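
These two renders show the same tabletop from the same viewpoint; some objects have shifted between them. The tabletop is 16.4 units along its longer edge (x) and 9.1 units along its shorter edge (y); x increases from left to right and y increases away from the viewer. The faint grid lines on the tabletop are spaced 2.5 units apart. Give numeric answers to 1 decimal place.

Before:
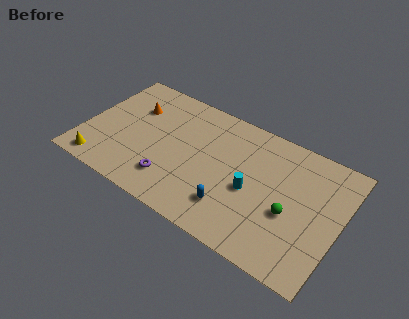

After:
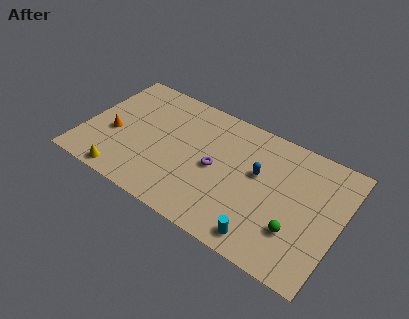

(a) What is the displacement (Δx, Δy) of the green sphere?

(0.5, -1.0)

The green sphere started near (13.4, 3.7) and ended near (13.9, 2.7).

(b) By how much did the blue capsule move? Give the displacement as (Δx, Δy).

(1.2, 3.2)

The blue capsule started near (9.9, 2.2) and ended near (11.1, 5.4).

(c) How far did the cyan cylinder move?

3.0

The cyan cylinder moved from about (10.9, 4.0) to (12.1, 1.2), a distance of √(1.2² + 2.8²) ≈ 3.0.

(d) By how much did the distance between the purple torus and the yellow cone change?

+1.8

Before: roughly 4.6 units apart; after: 6.4. That's 1.8 units further apart.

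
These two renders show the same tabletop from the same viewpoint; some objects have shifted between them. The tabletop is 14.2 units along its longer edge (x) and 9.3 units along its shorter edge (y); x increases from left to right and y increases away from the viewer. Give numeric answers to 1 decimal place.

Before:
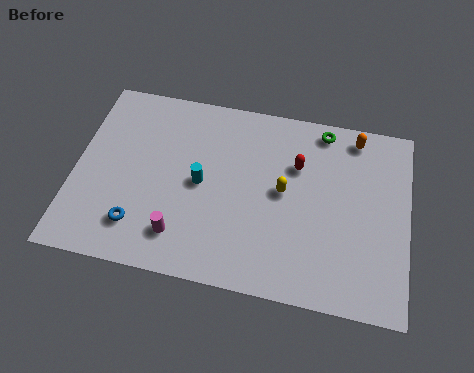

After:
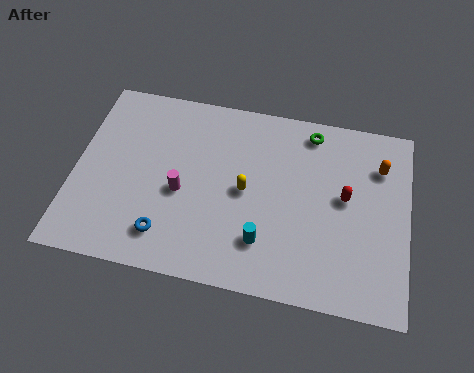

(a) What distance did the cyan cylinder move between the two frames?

3.6

The cyan cylinder was near (5.4, 4.6) before and (8.2, 2.3) after, so it travelled √(2.8² + 2.3²) ≈ 3.6 units.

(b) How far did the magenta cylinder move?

2.1

From (4.7, 1.9) to (4.6, 4.0), the magenta cylinder covered √(0.1² + 2.1²) ≈ 2.1 units.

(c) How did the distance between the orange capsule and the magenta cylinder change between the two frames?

-0.7

They were about 9.5 units apart before and 8.8 after — 0.7 units closer together.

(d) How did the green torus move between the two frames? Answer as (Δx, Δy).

(-0.5, -0.2)

The green torus started near (10.4, 8.3) and ended near (9.9, 8.1).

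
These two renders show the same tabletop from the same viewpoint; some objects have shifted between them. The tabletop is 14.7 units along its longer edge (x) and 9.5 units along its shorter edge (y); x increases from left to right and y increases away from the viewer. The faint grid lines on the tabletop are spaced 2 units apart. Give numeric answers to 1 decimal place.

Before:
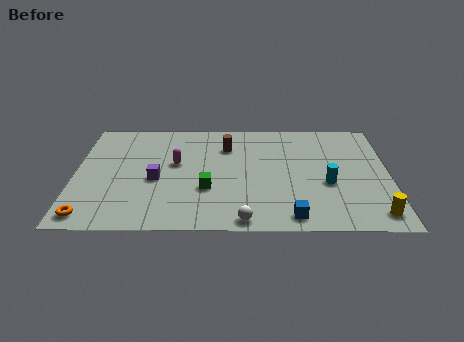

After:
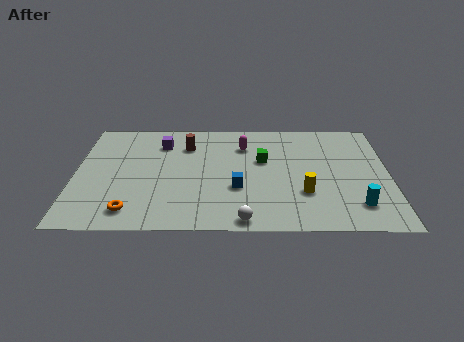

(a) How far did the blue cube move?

3.4

From (10.1, 1.1) to (7.6, 3.4), the blue cube covered √(2.5² + 2.3²) ≈ 3.4 units.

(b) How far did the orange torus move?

1.9

The orange torus moved from about (0.8, 1.1) to (2.7, 1.5), a distance of √(1.9² + 0.4²) ≈ 1.9.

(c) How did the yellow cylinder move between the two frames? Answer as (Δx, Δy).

(-3.2, 1.7)

From the two frames, the yellow cylinder sits at roughly (13.9, 1.3) before and (10.7, 3.0) after.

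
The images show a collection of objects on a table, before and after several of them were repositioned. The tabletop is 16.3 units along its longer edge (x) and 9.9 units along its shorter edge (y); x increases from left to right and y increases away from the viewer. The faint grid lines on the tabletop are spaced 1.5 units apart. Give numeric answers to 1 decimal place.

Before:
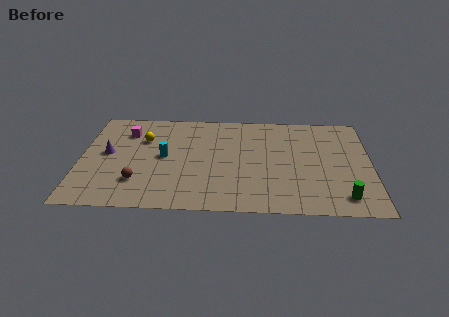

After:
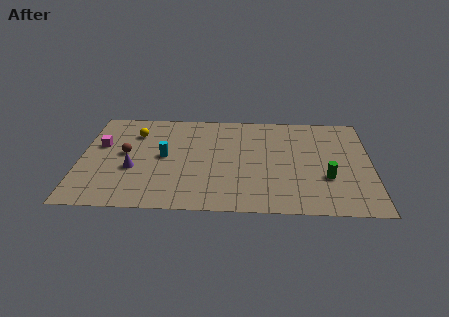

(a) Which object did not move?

the cyan cylinder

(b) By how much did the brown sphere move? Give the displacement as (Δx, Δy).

(-0.8, 2.7)

From the two frames, the brown sphere sits at roughly (3.3, 2.6) before and (2.5, 5.3) after.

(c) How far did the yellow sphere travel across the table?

0.8

From (3.5, 6.8) to (3.0, 7.4), the yellow sphere covered √(0.5² + 0.6²) ≈ 0.8 units.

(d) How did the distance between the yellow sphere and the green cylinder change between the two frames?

-0.8

The distance was about 12.3 in the first image and 11.5 in the second, so they moved 0.8 units closer together.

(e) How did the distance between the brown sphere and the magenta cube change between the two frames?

-3.4

They were about 5.0 units apart before and 1.6 after — 3.4 units closer together.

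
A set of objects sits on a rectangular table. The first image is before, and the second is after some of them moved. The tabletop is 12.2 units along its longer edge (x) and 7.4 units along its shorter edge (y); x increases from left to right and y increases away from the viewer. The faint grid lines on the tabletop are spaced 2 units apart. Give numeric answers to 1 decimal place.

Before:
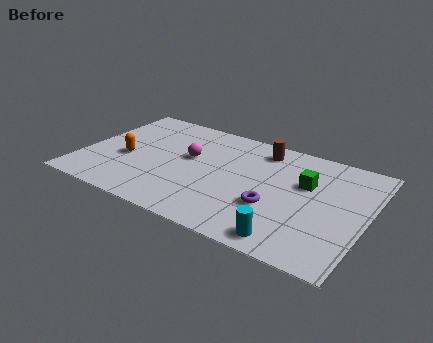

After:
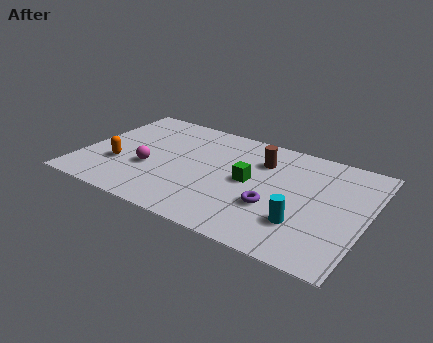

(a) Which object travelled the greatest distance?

the green cube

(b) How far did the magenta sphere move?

2.1

The magenta sphere moved from about (4.5, 4.3) to (3.0, 2.8), a distance of √(1.5² + 1.5²) ≈ 2.1.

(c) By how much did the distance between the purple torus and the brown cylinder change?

-0.8

The distance was about 3.7 in the first image and 2.9 in the second, so they moved 0.8 units closer together.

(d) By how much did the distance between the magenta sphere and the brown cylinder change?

+1.7

They were about 3.5 units apart before and 5.2 after — 1.7 units further apart.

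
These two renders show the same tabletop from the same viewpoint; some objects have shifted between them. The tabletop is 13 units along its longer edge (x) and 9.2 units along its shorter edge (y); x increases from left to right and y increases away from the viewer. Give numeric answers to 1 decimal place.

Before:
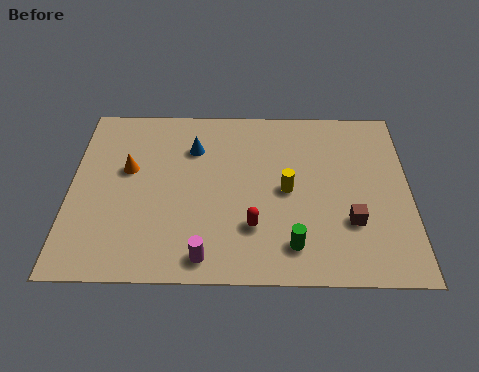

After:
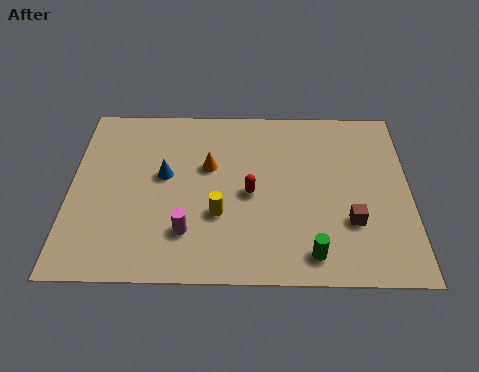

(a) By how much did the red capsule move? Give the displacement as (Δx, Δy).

(-0.1, 1.7)

From the two frames, the red capsule sits at roughly (7.0, 2.6) before and (6.9, 4.3) after.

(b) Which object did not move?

the brown cube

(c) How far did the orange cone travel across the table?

3.1

From (2.2, 5.5) to (5.3, 5.7), the orange cone covered √(3.1² + 0.2²) ≈ 3.1 units.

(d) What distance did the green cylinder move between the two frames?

0.8

The green cylinder was near (8.5, 1.7) before and (9.2, 1.3) after, so it travelled √(0.7² + 0.4²) ≈ 0.8 units.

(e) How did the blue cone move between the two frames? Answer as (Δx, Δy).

(-1.1, -1.5)

The blue cone was at about (4.7, 6.7) and moved to about (3.6, 5.2).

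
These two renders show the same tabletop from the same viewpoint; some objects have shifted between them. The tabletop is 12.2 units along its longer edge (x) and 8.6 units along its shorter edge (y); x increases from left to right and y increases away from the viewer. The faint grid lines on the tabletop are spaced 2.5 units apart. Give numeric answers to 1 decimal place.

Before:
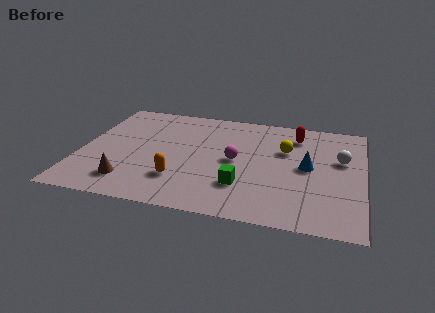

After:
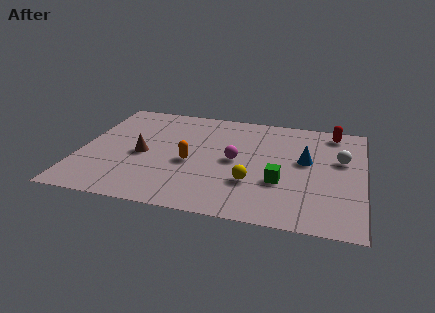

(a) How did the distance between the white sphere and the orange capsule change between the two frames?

-0.8

Before: roughly 7.4 units apart; after: 6.6. That's 0.8 units closer together.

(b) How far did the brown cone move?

2.2

The brown cone moved from about (2.3, 1.7) to (2.7, 3.9), a distance of √(0.4² + 2.2²) ≈ 2.2.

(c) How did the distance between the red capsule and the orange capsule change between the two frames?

+0.5

They were about 6.6 units apart before and 7.1 after — 0.5 units further apart.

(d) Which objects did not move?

the white sphere and the magenta sphere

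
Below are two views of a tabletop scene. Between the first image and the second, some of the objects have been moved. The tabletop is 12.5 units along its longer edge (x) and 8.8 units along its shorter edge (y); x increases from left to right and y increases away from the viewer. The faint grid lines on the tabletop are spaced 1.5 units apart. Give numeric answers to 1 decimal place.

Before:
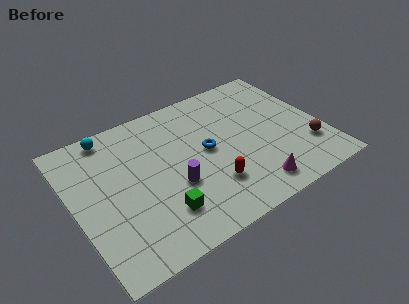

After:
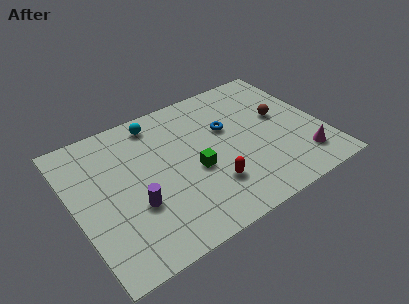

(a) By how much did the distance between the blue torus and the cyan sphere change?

-1.6

They were about 5.5 units apart before and 3.9 after — 1.6 units closer together.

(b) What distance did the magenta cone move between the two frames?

2.7

The magenta cone was near (8.4, 1.3) before and (11.1, 1.8) after, so it travelled √(2.7² + 0.5²) ≈ 2.7 units.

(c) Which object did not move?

the red capsule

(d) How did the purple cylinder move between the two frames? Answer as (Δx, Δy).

(-2.0, -0.2)

The purple cylinder started near (4.8, 3.3) and ended near (2.8, 3.1).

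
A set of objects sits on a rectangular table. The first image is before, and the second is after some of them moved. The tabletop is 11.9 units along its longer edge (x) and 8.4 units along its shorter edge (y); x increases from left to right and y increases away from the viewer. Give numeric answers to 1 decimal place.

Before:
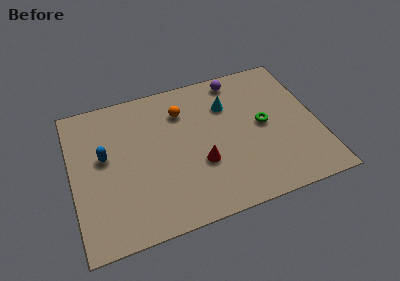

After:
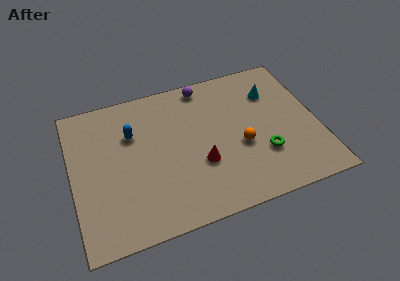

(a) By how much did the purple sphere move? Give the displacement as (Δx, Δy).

(-1.6, 0.1)

The purple sphere was at about (8.3, 7.4) and moved to about (6.7, 7.5).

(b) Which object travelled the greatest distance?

the orange sphere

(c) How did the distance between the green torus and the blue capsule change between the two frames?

-0.9

The distance was about 7.7 in the first image and 6.8 in the second, so they moved 0.9 units closer together.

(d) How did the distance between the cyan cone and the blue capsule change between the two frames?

+0.7

Before: roughly 6.2 units apart; after: 6.9. That's 0.7 units further apart.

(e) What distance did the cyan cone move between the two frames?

2.2

The cyan cone moved from about (7.7, 6.0) to (9.9, 6.1), a distance of √(2.2² + 0.1²) ≈ 2.2.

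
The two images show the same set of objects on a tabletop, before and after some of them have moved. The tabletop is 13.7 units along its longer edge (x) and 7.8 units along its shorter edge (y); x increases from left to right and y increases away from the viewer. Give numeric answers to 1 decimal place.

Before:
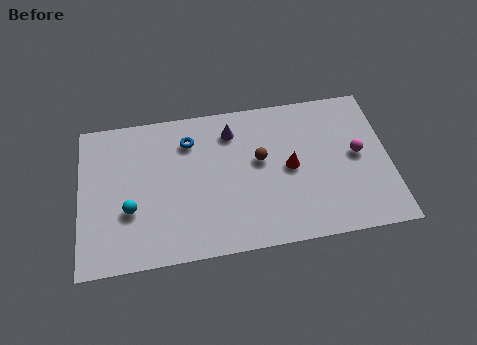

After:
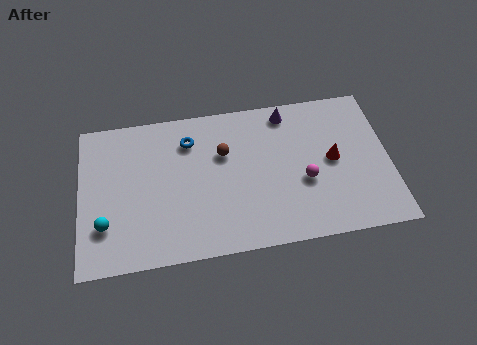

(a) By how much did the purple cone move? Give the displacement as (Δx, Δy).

(2.5, 0.6)

From the two frames, the purple cone sits at roughly (6.8, 6.2) before and (9.3, 6.8) after.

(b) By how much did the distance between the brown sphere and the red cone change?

+3.5

They were about 1.4 units apart before and 4.9 after — 3.5 units further apart.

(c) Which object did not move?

the blue torus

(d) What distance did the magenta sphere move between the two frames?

2.6

From (12.3, 4.1) to (9.9, 3.1), the magenta sphere covered √(2.4² + 1.0²) ≈ 2.6 units.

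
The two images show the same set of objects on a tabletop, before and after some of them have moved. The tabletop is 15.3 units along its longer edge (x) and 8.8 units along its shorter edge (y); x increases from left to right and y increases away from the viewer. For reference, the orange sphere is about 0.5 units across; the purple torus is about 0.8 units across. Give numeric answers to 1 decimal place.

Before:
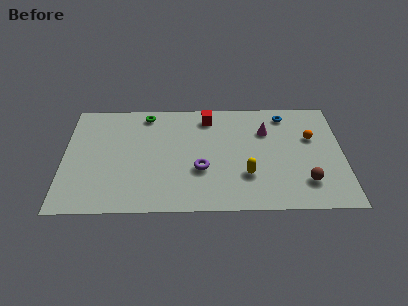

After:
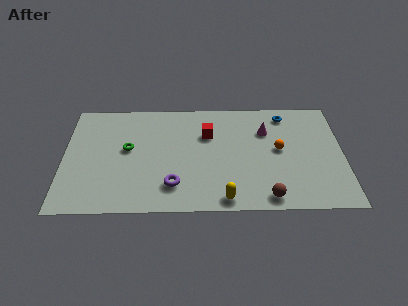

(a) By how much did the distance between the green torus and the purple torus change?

-1.6

Before: roughly 5.4 units apart; after: 3.8. That's 1.6 units closer together.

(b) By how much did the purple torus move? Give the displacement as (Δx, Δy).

(-1.5, -1.2)

From the two frames, the purple torus sits at roughly (7.5, 3.2) before and (6.0, 2.0) after.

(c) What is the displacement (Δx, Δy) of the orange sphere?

(-1.8, -0.9)

The orange sphere started near (13.6, 5.6) and ended near (11.8, 4.7).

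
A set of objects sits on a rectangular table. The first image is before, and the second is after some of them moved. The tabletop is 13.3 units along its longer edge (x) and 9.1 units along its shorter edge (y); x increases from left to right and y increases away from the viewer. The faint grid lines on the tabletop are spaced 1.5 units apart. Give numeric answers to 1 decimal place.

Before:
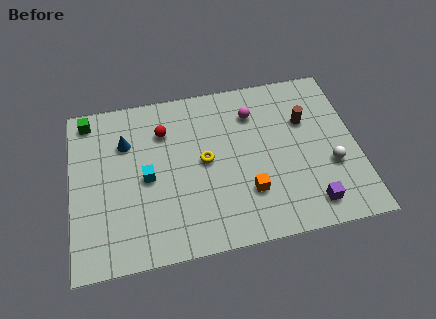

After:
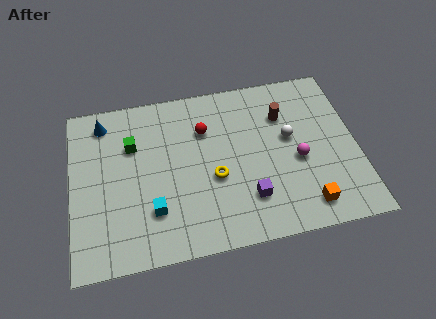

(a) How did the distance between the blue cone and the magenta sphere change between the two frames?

+3.7

Before: roughly 6.0 units apart; after: 9.7. That's 3.7 units further apart.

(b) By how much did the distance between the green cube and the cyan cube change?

-0.7

Before: roughly 4.5 units apart; after: 3.8. That's 0.7 units closer together.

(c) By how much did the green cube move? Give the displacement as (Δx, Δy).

(2.0, -1.8)

The green cube started near (0.9, 8.0) and ended near (2.9, 6.2).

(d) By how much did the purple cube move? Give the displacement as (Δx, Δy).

(-2.8, 0.9)

The purple cube started near (10.9, 1.4) and ended near (8.1, 2.3).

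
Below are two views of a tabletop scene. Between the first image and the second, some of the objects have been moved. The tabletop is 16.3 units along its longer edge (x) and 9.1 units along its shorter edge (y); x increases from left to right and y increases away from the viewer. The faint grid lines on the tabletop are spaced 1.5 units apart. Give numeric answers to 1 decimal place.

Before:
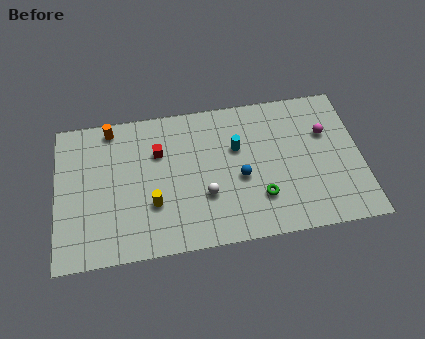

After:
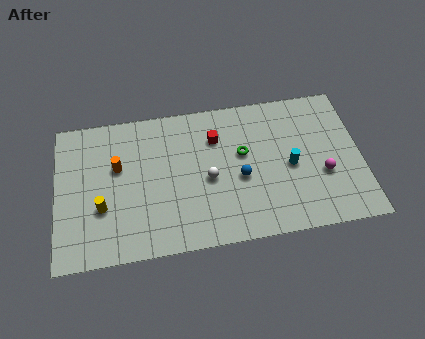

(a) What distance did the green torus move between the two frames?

3.0

The green torus was near (10.8, 2.5) before and (10.0, 5.4) after, so it travelled √(0.8² + 2.9²) ≈ 3.0 units.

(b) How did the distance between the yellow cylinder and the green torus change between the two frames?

+2.2

They were about 5.7 units apart before and 7.9 after — 2.2 units further apart.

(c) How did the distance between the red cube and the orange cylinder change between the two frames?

+2.3

They were about 3.1 units apart before and 5.4 after — 2.3 units further apart.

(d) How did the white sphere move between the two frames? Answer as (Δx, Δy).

(0.2, 1.0)

The white sphere was at about (7.9, 3.1) and moved to about (8.1, 4.1).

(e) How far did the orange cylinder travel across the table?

2.5

The orange cylinder moved from about (3.0, 8.1) to (3.3, 5.6), a distance of √(0.3² + 2.5²) ≈ 2.5.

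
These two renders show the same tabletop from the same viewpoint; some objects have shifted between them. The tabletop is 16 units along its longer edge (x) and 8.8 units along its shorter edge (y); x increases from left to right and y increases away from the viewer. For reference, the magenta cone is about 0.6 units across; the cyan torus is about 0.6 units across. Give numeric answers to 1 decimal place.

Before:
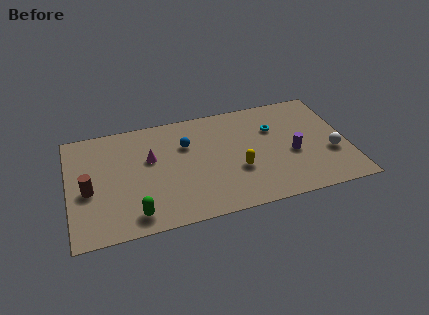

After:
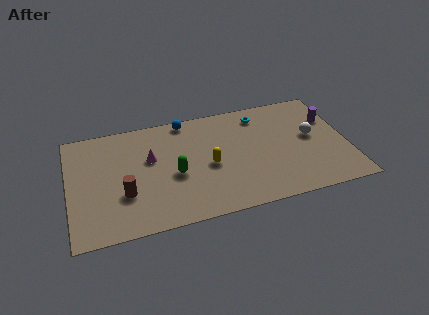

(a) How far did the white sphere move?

1.9

The white sphere moved from about (15.0, 3.2) to (14.0, 4.8), a distance of √(1.0² + 1.6²) ≈ 1.9.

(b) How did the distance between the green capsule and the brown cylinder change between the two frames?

-0.5

The distance was about 3.5 in the first image and 3.0 in the second, so they moved 0.5 units closer together.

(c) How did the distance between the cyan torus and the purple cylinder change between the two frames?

+1.7

They were about 2.5 units apart before and 4.2 after — 1.7 units further apart.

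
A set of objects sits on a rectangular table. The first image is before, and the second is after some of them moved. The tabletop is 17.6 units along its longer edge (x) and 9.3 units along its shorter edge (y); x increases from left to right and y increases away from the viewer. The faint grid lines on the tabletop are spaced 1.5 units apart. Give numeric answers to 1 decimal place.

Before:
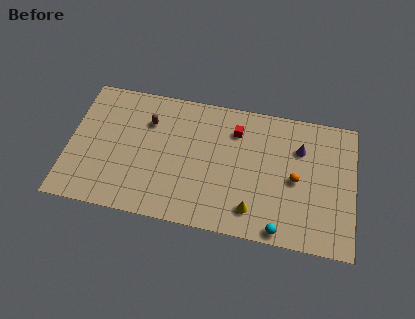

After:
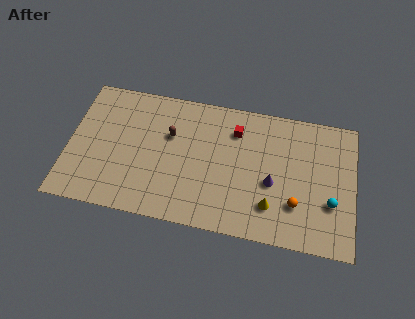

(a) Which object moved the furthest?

the cyan sphere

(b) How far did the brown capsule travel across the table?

1.6

The brown capsule moved from about (4.8, 6.7) to (6.2, 6.0), a distance of √(1.4² + 0.7²) ≈ 1.6.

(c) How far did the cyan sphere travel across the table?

3.8

The cyan sphere was near (13.2, 0.8) before and (16.2, 3.2) after, so it travelled √(3.0² + 2.4²) ≈ 3.8 units.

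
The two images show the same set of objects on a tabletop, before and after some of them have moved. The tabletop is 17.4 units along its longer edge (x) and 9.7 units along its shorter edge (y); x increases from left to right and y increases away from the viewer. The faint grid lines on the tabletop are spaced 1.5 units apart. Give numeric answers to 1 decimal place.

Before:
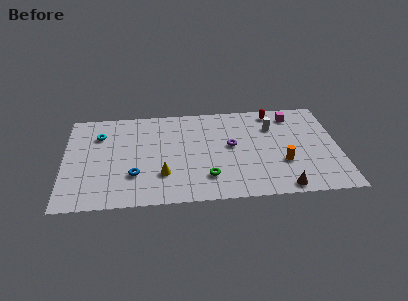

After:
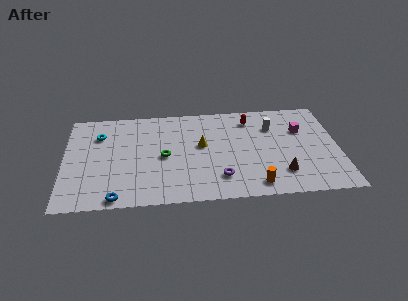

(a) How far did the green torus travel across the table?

3.5

From (9.0, 2.3) to (6.3, 4.6), the green torus covered √(2.7² + 2.3²) ≈ 3.5 units.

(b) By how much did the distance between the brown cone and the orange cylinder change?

-0.4

Before: roughly 2.4 units apart; after: 2.0. That's 0.4 units closer together.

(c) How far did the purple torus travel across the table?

3.2

From (10.6, 5.3) to (9.8, 2.2), the purple torus covered √(0.8² + 3.1²) ≈ 3.2 units.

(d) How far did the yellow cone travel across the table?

3.7

The yellow cone moved from about (6.2, 2.8) to (8.7, 5.5), a distance of √(2.5² + 2.7²) ≈ 3.7.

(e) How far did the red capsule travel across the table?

1.6

The red capsule was near (13.4, 8.5) before and (11.9, 7.9) after, so it travelled √(1.5² + 0.6²) ≈ 1.6 units.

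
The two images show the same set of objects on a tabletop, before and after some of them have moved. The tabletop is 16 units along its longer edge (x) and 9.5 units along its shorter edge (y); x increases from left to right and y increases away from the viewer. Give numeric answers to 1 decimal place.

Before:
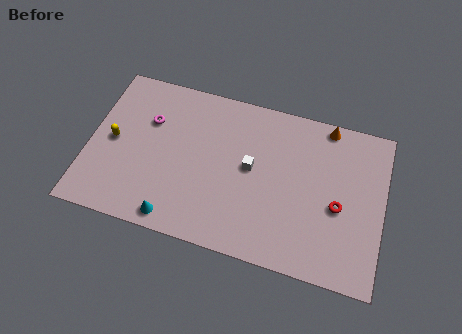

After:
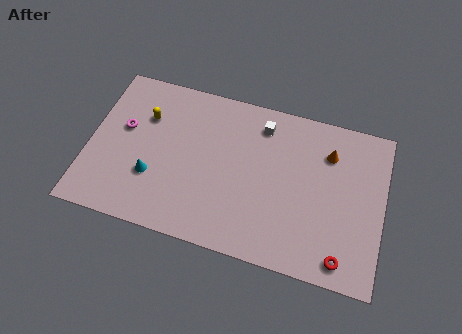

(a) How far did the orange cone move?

1.6

The orange cone moved from about (12.7, 8.7) to (12.9, 7.1), a distance of √(0.2² + 1.6²) ≈ 1.6.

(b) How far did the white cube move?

2.7

The white cube moved from about (8.8, 5.1) to (9.2, 7.8), a distance of √(0.4² + 2.7²) ≈ 2.7.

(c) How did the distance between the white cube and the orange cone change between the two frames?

-1.5

They were about 5.3 units apart before and 3.8 after — 1.5 units closer together.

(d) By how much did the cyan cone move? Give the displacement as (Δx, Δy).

(-1.4, 2.1)

The cyan cone was at about (5.0, 1.0) and moved to about (3.6, 3.1).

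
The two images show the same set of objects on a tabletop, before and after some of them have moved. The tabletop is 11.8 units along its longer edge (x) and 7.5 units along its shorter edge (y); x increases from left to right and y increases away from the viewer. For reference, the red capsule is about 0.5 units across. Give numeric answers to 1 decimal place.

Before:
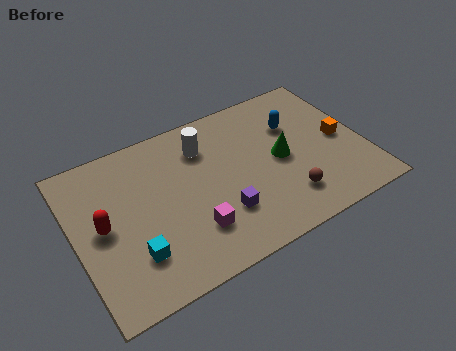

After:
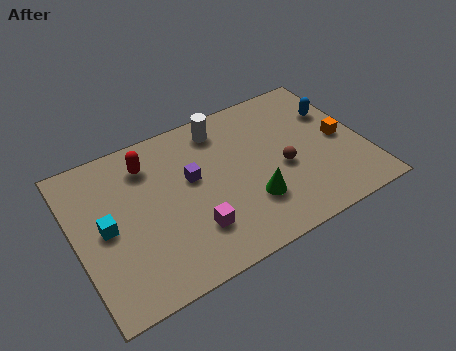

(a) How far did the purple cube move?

2.4

From (5.7, 2.2) to (4.8, 4.4), the purple cube covered √(0.9² + 2.2²) ≈ 2.4 units.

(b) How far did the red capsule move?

3.0

The red capsule moved from about (1.1, 3.8) to (3.2, 5.9), a distance of √(2.1² + 2.1²) ≈ 3.0.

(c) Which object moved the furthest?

the red capsule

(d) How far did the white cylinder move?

1.0

The white cylinder moved from about (5.5, 5.7) to (6.3, 6.3), a distance of √(0.8² + 0.6²) ≈ 1.0.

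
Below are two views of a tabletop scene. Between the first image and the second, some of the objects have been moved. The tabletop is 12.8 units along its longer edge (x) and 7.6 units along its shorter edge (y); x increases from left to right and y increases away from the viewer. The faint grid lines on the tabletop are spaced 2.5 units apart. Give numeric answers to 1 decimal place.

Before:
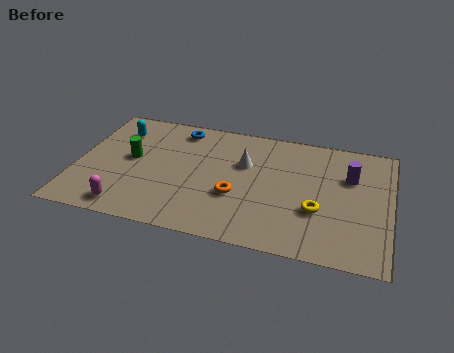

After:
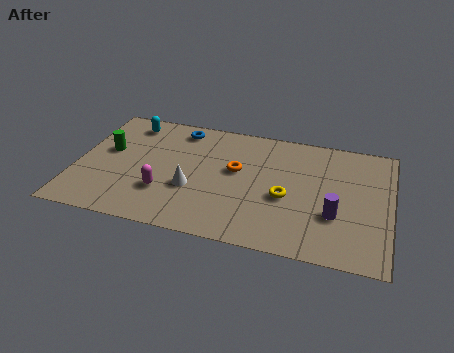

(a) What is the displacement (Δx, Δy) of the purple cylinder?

(-0.5, -2.5)

The purple cylinder was at about (11.1, 5.1) and moved to about (10.6, 2.6).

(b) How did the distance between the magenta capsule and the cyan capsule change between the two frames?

-0.4

Before: roughly 4.9 units apart; after: 4.5. That's 0.4 units closer together.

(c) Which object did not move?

the blue torus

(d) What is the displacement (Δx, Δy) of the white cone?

(-2.0, -2.1)

The white cone was at about (6.8, 4.9) and moved to about (4.8, 2.8).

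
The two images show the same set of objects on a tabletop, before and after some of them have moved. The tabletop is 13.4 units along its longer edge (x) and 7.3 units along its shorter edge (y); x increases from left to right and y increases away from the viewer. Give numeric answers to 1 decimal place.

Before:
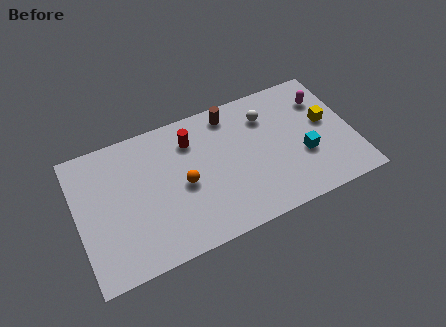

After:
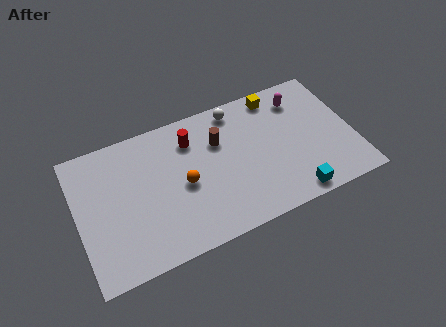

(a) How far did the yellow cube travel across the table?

3.2

From (12.2, 4.1) to (10.0, 6.4), the yellow cube covered √(2.2² + 2.3²) ≈ 3.2 units.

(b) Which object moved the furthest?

the yellow cube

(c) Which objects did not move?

the orange sphere and the red cylinder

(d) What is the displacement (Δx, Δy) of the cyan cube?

(-0.8, -1.9)

From the two frames, the cyan cube sits at roughly (10.9, 2.7) before and (10.1, 0.8) after.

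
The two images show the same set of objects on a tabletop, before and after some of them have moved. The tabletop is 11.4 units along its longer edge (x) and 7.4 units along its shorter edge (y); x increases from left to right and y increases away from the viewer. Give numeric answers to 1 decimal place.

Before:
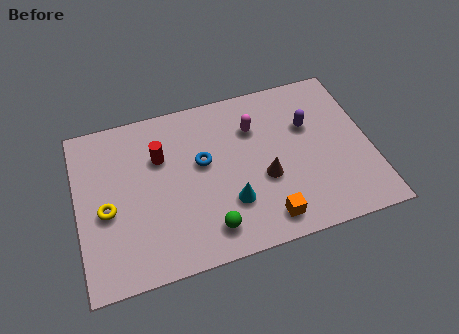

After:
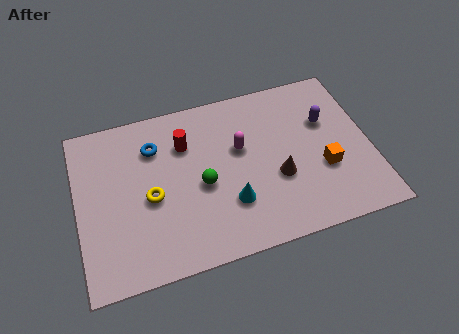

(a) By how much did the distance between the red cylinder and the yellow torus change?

-0.3

The distance was about 2.8 in the first image and 2.5 in the second, so they moved 0.3 units closer together.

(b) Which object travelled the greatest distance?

the orange cube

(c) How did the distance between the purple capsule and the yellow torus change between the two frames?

-1.0

Before: roughly 8.2 units apart; after: 7.2. That's 1.0 units closer together.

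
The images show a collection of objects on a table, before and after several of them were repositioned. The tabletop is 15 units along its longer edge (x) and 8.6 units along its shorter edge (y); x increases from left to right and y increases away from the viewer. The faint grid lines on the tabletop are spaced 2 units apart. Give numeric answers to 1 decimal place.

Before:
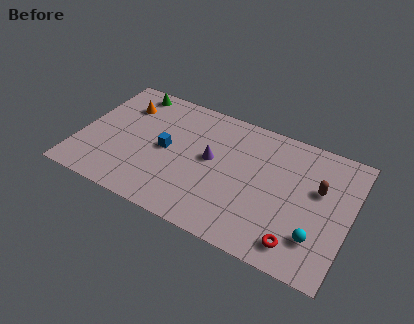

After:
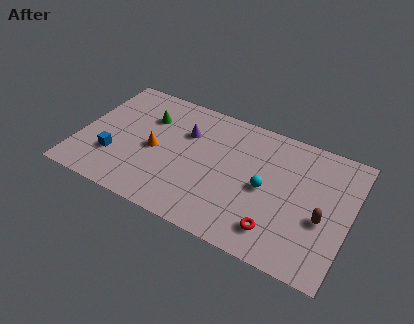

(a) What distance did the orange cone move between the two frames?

3.2

From (2.1, 6.4) to (4.2, 4.0), the orange cone covered √(2.1² + 2.4²) ≈ 3.2 units.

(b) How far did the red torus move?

1.2

From (12.5, 1.4) to (11.3, 1.7), the red torus covered √(1.2² + 0.3²) ≈ 1.2 units.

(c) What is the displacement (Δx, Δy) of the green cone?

(1.2, -1.5)

The green cone was at about (2.3, 7.6) and moved to about (3.5, 6.1).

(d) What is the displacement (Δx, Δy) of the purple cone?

(-1.6, 1.2)

The purple cone was at about (7.3, 4.7) and moved to about (5.7, 5.9).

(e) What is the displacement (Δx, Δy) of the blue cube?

(-2.7, -1.7)

The blue cube was at about (4.8, 4.3) and moved to about (2.1, 2.6).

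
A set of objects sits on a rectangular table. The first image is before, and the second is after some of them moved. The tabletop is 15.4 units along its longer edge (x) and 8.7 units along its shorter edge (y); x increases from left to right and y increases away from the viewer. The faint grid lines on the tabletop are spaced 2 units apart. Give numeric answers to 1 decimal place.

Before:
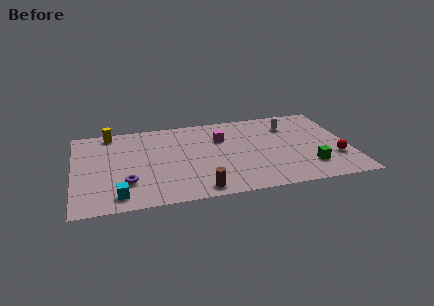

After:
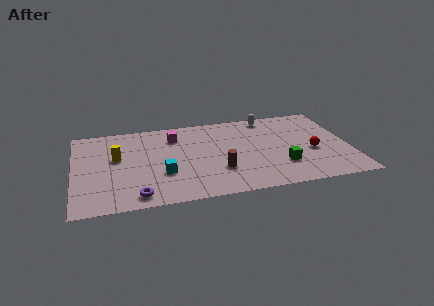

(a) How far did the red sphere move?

1.5

The red sphere was near (14.5, 2.7) before and (13.3, 3.6) after, so it travelled √(1.2² + 0.9²) ≈ 1.5 units.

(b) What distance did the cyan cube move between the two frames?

3.0

From (2.4, 1.3) to (4.9, 3.0), the cyan cube covered √(2.5² + 1.7²) ≈ 3.0 units.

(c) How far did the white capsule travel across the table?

1.6

From (12.2, 6.6) to (11.1, 7.7), the white capsule covered √(1.1² + 1.1²) ≈ 1.6 units.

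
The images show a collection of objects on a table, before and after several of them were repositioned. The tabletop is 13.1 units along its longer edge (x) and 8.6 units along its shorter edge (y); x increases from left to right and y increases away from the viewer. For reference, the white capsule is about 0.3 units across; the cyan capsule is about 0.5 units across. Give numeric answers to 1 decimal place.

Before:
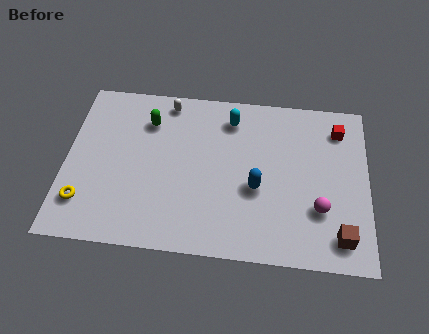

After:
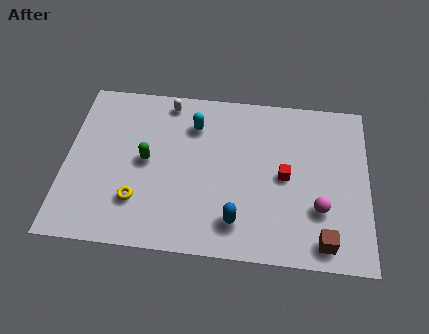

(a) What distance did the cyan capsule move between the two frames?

1.7

The cyan capsule was near (7.1, 7.0) before and (5.5, 6.5) after, so it travelled √(1.6² + 0.5²) ≈ 1.7 units.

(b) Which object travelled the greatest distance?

the red cube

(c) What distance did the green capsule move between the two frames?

2.1

The green capsule moved from about (3.5, 6.5) to (3.5, 4.4), a distance of √(0.0² + 2.1²) ≈ 2.1.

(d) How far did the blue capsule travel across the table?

2.0

The blue capsule moved from about (8.3, 3.5) to (7.5, 1.7), a distance of √(0.8² + 1.8²) ≈ 2.0.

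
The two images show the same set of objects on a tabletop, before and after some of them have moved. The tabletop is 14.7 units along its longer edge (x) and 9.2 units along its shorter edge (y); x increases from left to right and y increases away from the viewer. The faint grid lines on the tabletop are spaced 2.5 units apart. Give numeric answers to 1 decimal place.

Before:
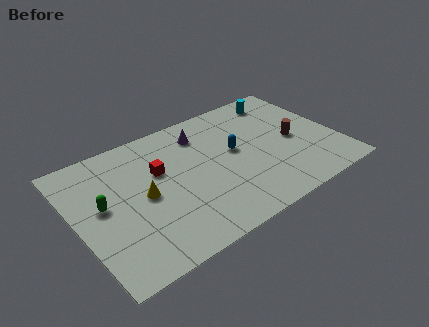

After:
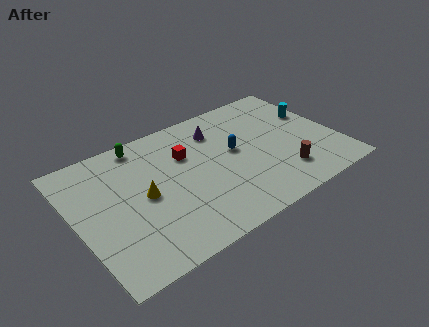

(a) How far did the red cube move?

1.6

From (4.8, 5.8) to (6.4, 6.2), the red cube covered √(1.6² + 0.4²) ≈ 1.6 units.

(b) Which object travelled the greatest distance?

the green capsule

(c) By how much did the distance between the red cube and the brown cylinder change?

-1.3

Before: roughly 7.6 units apart; after: 6.3. That's 1.3 units closer together.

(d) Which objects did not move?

the blue capsule and the yellow cone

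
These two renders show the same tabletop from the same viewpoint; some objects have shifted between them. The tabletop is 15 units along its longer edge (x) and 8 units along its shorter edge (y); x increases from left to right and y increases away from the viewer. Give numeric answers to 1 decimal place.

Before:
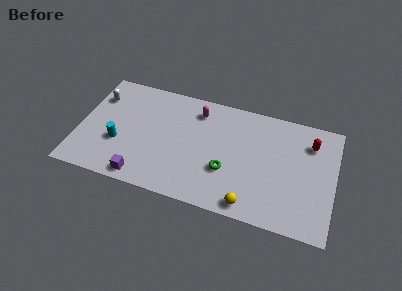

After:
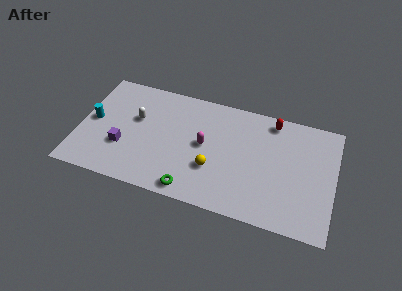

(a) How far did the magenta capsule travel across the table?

2.4

The magenta capsule moved from about (6.8, 6.5) to (7.4, 4.2), a distance of √(0.6² + 2.3²) ≈ 2.4.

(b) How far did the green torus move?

2.7

The green torus moved from about (8.8, 2.8) to (6.9, 0.9), a distance of √(1.9² + 1.9²) ≈ 2.7.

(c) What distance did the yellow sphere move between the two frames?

2.9

The yellow sphere moved from about (10.3, 0.9) to (8.0, 2.7), a distance of √(2.3² + 1.8²) ≈ 2.9.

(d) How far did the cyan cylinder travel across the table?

2.0

The cyan cylinder was near (2.4, 2.9) before and (0.8, 4.1) after, so it travelled √(1.6² + 1.2²) ≈ 2.0 units.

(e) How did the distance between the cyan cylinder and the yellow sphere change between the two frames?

-0.8

The distance was about 8.1 in the first image and 7.3 in the second, so they moved 0.8 units closer together.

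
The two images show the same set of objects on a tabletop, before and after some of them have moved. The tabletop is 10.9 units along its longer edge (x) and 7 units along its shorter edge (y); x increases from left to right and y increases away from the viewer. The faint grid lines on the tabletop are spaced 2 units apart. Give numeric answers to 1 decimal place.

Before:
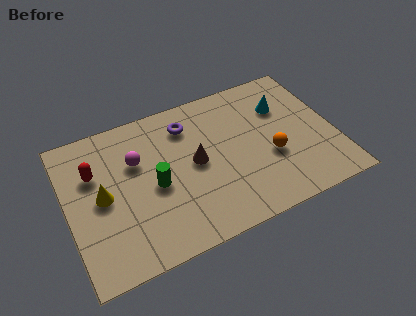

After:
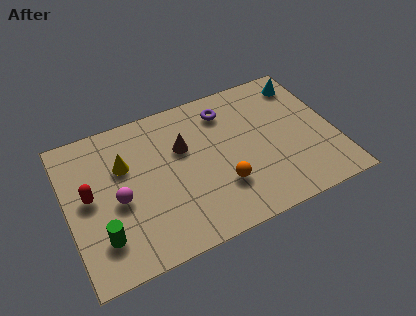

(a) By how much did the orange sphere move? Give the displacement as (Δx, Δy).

(-2.1, -0.6)

From the two frames, the orange sphere sits at roughly (8.2, 2.7) before and (6.1, 2.1) after.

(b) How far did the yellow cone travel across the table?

1.5

The yellow cone moved from about (1.4, 3.5) to (2.4, 4.6), a distance of √(1.0² + 1.1²) ≈ 1.5.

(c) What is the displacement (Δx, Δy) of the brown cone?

(-0.4, 0.9)

From the two frames, the brown cone sits at roughly (5.2, 3.6) before and (4.8, 4.5) after.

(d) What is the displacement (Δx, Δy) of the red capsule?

(-0.3, -1.0)

The red capsule started near (1.2, 4.7) and ended near (0.9, 3.7).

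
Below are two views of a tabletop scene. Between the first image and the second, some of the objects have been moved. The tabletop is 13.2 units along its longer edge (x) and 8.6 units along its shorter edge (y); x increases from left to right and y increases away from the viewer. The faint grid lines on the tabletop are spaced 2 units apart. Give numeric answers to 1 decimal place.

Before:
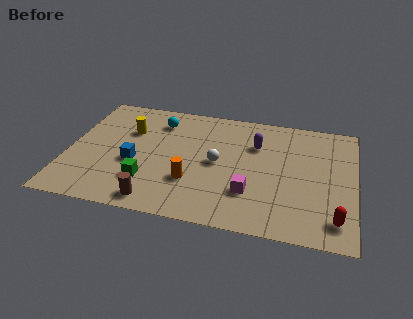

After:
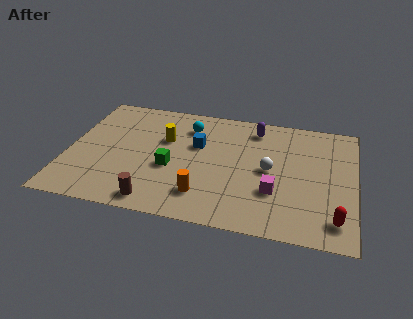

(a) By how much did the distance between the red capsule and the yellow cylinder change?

-1.7

The distance was about 10.6 in the first image and 8.9 in the second, so they moved 1.7 units closer together.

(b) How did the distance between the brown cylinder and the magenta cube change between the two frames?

+1.1

They were about 4.5 units apart before and 5.6 after — 1.1 units further apart.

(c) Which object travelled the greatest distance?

the blue cube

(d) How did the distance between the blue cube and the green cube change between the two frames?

+0.8

The distance was about 1.4 in the first image and 2.2 in the second, so they moved 0.8 units further apart.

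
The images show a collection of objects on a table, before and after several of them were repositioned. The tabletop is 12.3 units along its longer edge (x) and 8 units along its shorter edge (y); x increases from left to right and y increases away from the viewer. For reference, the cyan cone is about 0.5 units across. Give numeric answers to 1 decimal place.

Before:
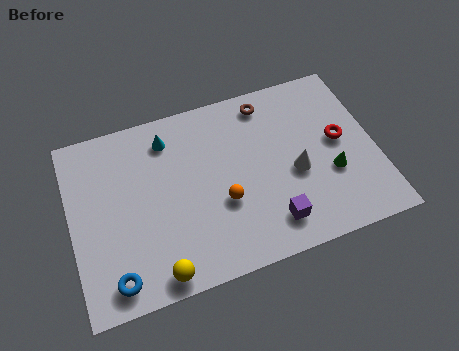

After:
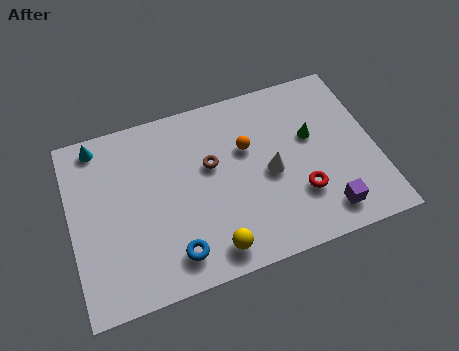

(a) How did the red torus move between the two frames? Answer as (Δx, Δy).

(-1.8, -1.9)

From the two frames, the red torus sits at roughly (10.9, 4.3) before and (9.1, 2.4) after.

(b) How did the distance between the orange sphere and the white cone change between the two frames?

-1.4

The distance was about 3.0 in the first image and 1.6 in the second, so they moved 1.4 units closer together.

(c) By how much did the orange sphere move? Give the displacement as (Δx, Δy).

(1.2, 2.1)

From the two frames, the orange sphere sits at roughly (6.0, 3.0) before and (7.2, 5.1) after.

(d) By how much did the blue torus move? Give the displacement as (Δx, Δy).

(2.4, 0.3)

From the two frames, the blue torus sits at roughly (1.5, 1.1) before and (3.9, 1.4) after.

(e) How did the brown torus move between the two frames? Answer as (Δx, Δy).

(-2.5, -2.1)

The brown torus started near (8.2, 6.9) and ended near (5.7, 4.8).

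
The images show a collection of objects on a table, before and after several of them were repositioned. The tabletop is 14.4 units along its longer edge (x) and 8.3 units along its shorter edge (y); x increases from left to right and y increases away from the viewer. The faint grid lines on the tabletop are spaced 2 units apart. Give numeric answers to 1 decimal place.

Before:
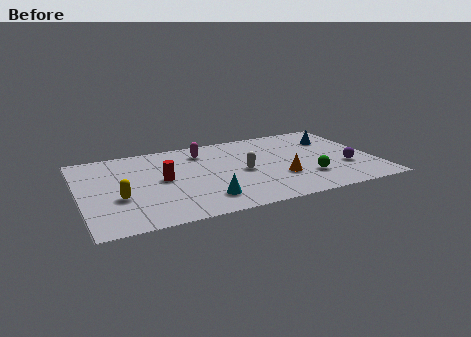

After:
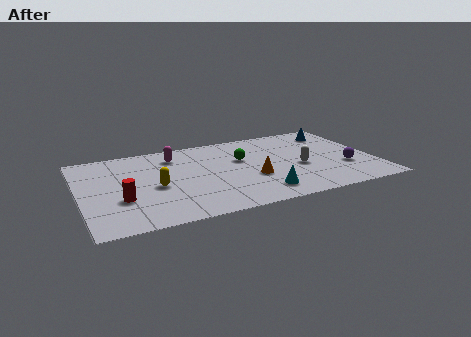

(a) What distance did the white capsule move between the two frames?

2.8

From (7.9, 3.9) to (10.7, 3.5), the white capsule covered √(2.8² + 0.4²) ≈ 2.8 units.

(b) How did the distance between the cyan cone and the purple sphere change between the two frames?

-2.6

Before: roughly 7.2 units apart; after: 4.6. That's 2.6 units closer together.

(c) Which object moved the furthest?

the green sphere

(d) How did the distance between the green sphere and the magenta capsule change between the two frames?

-2.9

Before: roughly 6.4 units apart; after: 3.5. That's 2.9 units closer together.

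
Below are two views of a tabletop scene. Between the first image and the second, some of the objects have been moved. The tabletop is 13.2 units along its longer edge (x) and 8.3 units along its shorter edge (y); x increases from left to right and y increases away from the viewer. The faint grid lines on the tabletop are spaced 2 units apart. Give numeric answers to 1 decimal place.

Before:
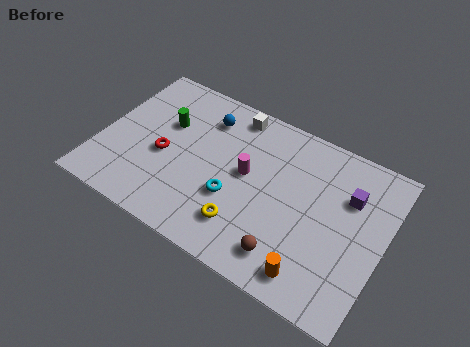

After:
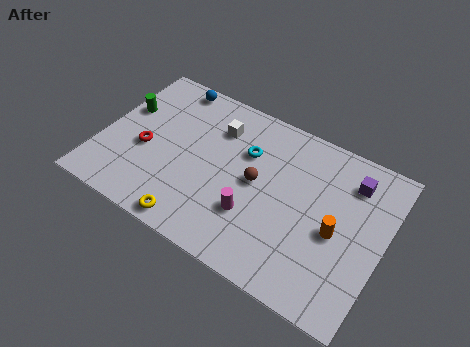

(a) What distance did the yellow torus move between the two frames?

2.5

The yellow torus was near (7.1, 1.9) before and (4.9, 0.8) after, so it travelled √(2.2² + 1.1²) ≈ 2.5 units.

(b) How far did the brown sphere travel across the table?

3.4

From (9.2, 1.5) to (7.3, 4.3), the brown sphere covered √(1.9² + 2.8²) ≈ 3.4 units.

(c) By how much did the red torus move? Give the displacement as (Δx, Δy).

(-0.9, -0.1)

The red torus started near (3.0, 3.6) and ended near (2.1, 3.5).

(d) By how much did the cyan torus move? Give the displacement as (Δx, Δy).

(0.2, 2.6)

The cyan torus started near (6.4, 3.0) and ended near (6.6, 5.6).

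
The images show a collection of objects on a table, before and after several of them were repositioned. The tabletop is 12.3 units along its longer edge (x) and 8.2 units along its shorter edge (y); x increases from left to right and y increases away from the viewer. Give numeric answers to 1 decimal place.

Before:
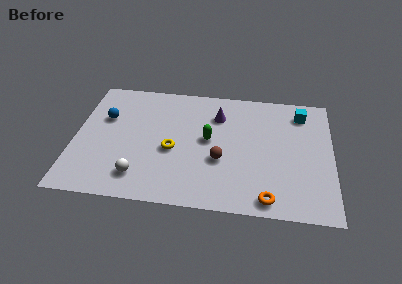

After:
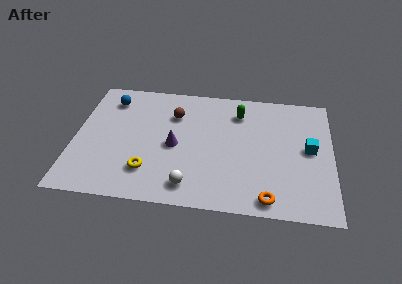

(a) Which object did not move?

the orange torus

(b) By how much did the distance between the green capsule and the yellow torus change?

+4.2

The distance was about 1.9 in the first image and 6.1 in the second, so they moved 4.2 units further apart.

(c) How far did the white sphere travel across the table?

2.4

The white sphere was near (3.2, 1.6) before and (5.6, 1.3) after, so it travelled √(2.4² + 0.3²) ≈ 2.4 units.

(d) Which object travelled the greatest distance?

the brown sphere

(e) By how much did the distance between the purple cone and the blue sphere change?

-1.2

Before: roughly 5.5 units apart; after: 4.3. That's 1.2 units closer together.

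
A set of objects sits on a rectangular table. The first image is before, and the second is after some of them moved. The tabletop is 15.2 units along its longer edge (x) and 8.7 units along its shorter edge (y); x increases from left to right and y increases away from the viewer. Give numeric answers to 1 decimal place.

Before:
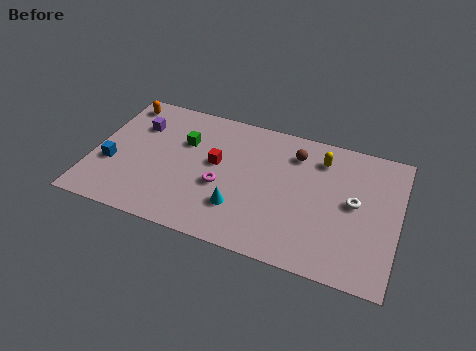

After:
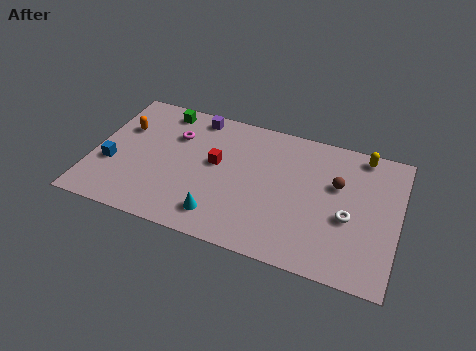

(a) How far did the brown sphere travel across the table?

2.6

The brown sphere was near (9.9, 6.8) before and (12.1, 5.5) after, so it travelled √(2.2² + 1.3²) ≈ 2.6 units.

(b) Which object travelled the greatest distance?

the magenta torus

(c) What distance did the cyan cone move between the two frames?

1.2

The cyan cone was near (7.5, 2.4) before and (6.6, 1.6) after, so it travelled √(0.9² + 0.8²) ≈ 1.2 units.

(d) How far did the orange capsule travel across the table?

1.7

From (1.0, 7.5) to (1.3, 5.8), the orange capsule covered √(0.3² + 1.7²) ≈ 1.7 units.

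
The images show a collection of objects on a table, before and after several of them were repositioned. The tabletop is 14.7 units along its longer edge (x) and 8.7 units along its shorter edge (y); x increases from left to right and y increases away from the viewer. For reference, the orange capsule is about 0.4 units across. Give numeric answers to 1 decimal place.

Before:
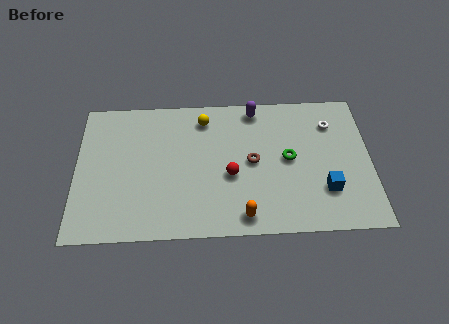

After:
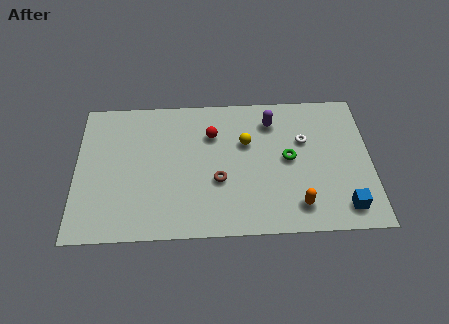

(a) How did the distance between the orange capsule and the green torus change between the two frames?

-1.2

The distance was about 4.1 in the first image and 2.9 in the second, so they moved 1.2 units closer together.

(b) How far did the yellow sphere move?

2.6

The yellow sphere was near (6.4, 7.2) before and (8.5, 5.6) after, so it travelled √(2.1² + 1.6²) ≈ 2.6 units.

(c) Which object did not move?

the green torus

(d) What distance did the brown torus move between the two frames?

2.0

The brown torus moved from about (8.8, 4.4) to (7.1, 3.3), a distance of √(1.7² + 1.1²) ≈ 2.0.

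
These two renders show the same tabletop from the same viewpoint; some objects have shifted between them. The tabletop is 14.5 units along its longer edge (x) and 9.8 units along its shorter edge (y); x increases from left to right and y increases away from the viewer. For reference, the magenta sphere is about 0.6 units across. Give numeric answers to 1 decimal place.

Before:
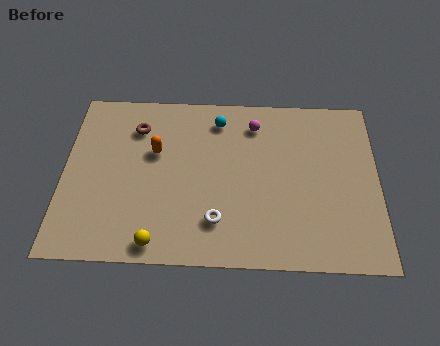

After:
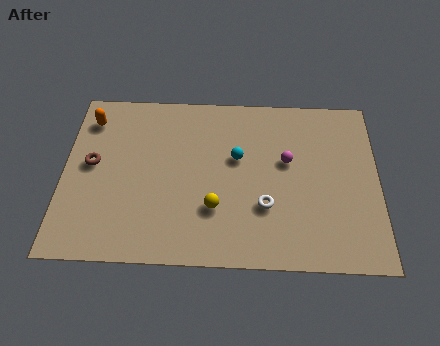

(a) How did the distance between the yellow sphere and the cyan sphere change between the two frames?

-4.5

The distance was about 7.6 in the first image and 3.1 in the second, so they moved 4.5 units closer together.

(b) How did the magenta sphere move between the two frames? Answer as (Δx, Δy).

(1.5, -2.1)

The magenta sphere was at about (8.8, 7.9) and moved to about (10.3, 5.8).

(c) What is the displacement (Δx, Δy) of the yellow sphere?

(2.6, 2.0)

From the two frames, the yellow sphere sits at roughly (4.4, 1.0) before and (7.0, 3.0) after.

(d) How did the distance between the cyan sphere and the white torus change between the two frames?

-2.8

They were about 5.8 units apart before and 3.0 after — 2.8 units closer together.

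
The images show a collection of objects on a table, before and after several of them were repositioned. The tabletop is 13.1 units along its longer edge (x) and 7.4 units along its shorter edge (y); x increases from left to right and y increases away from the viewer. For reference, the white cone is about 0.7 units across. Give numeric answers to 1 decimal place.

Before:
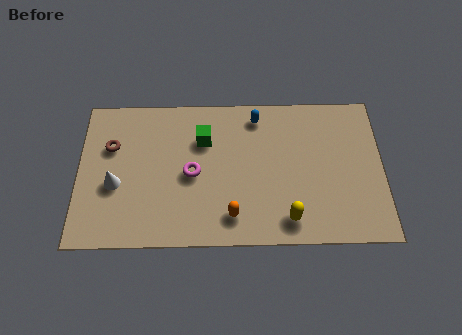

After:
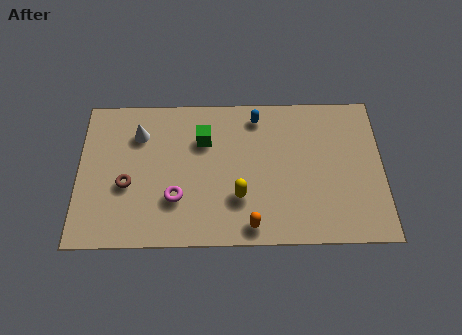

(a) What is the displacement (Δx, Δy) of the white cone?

(1.0, 2.5)

From the two frames, the white cone sits at roughly (1.6, 3.0) before and (2.6, 5.5) after.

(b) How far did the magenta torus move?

1.4

From (4.9, 3.5) to (4.2, 2.3), the magenta torus covered √(0.7² + 1.2²) ≈ 1.4 units.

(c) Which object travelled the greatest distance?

the white cone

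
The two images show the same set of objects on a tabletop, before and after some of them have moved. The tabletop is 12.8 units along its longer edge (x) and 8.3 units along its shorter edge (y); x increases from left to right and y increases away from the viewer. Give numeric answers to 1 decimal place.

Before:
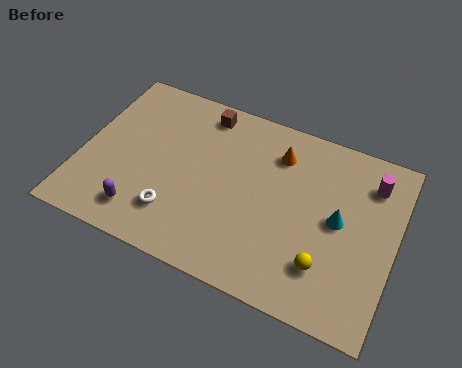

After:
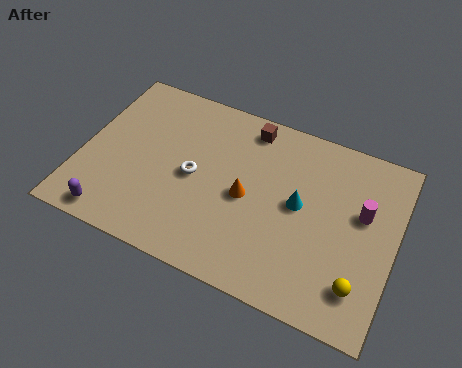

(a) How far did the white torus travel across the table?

2.1

From (4.1, 2.0) to (4.6, 4.0), the white torus covered √(0.5² + 2.0²) ≈ 2.1 units.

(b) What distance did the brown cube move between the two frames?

1.9

From (4.6, 7.2) to (6.5, 7.2), the brown cube covered √(1.9² + 0.0²) ≈ 1.9 units.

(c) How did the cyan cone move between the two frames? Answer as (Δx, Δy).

(-1.6, 0.1)

The cyan cone was at about (10.5, 4.3) and moved to about (8.9, 4.4).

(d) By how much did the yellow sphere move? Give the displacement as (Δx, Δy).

(1.4, -0.3)

From the two frames, the yellow sphere sits at roughly (10.2, 2.1) before and (11.6, 1.8) after.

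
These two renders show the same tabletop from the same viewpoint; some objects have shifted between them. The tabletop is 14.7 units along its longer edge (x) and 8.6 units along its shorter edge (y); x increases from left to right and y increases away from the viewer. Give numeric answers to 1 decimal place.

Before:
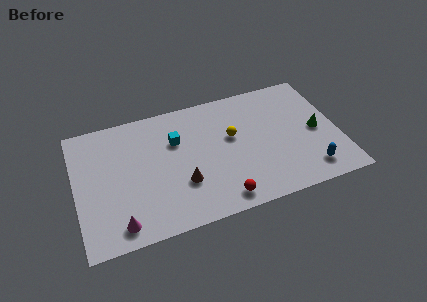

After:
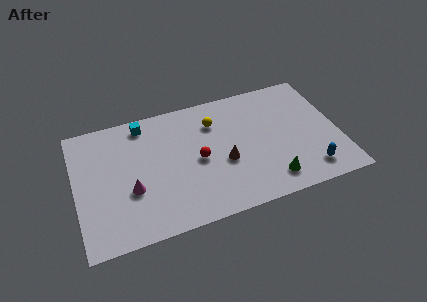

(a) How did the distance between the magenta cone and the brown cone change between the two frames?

+1.3

The distance was about 3.9 in the first image and 5.2 in the second, so they moved 1.3 units further apart.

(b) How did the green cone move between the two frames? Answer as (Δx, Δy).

(-2.9, -2.6)

The green cone was at about (13.5, 4.1) and moved to about (10.6, 1.5).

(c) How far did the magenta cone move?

2.2

From (2.2, 1.2) to (3.0, 3.2), the magenta cone covered √(0.8² + 2.0²) ≈ 2.2 units.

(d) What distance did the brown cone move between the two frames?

2.5

The brown cone was near (5.8, 2.8) before and (8.2, 3.5) after, so it travelled √(2.4² + 0.7²) ≈ 2.5 units.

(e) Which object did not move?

the blue capsule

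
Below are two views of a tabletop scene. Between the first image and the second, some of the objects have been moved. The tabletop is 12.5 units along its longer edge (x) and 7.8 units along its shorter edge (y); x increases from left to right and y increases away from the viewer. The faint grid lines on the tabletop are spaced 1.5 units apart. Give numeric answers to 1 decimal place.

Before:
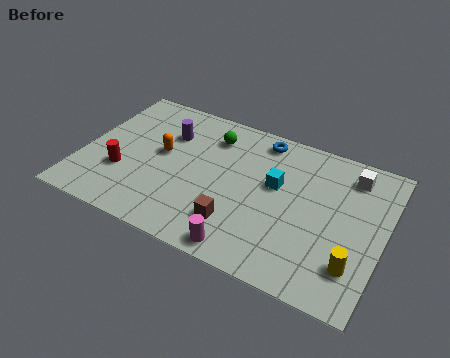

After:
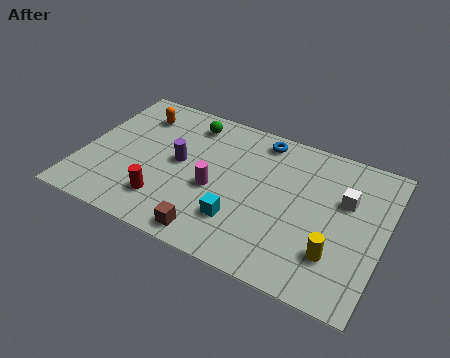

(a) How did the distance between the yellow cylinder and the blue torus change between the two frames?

-0.7

They were about 6.6 units apart before and 5.9 after — 0.7 units closer together.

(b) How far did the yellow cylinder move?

0.8

From (11.5, 1.9) to (10.7, 2.1), the yellow cylinder covered √(0.8² + 0.2²) ≈ 0.8 units.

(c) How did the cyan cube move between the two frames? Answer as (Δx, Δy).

(-1.2, -2.5)

The cyan cube was at about (8.0, 4.6) and moved to about (6.8, 2.1).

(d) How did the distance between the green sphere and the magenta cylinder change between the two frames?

-2.2

The distance was about 5.7 in the first image and 3.5 in the second, so they moved 2.2 units closer together.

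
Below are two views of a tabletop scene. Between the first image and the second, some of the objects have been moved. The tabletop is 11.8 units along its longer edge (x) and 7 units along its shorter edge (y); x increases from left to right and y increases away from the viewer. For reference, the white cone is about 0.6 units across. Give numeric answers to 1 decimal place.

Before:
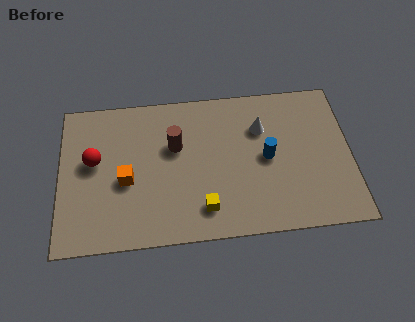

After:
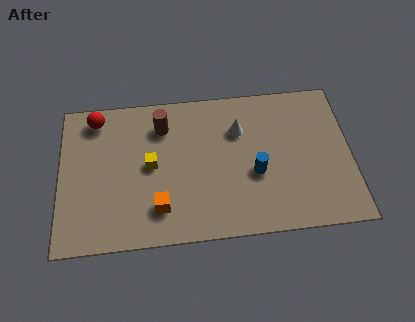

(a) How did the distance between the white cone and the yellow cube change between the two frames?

-0.4

Before: roughly 4.2 units apart; after: 3.8. That's 0.4 units closer together.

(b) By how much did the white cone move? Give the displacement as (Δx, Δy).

(-0.9, 0.0)

The white cone was at about (8.2, 4.9) and moved to about (7.3, 4.9).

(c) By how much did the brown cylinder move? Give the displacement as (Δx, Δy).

(-0.5, 1.0)

From the two frames, the brown cylinder sits at roughly (4.7, 4.4) before and (4.2, 5.4) after.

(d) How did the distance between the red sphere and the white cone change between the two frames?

-1.0

The distance was about 6.9 in the first image and 5.9 in the second, so they moved 1.0 units closer together.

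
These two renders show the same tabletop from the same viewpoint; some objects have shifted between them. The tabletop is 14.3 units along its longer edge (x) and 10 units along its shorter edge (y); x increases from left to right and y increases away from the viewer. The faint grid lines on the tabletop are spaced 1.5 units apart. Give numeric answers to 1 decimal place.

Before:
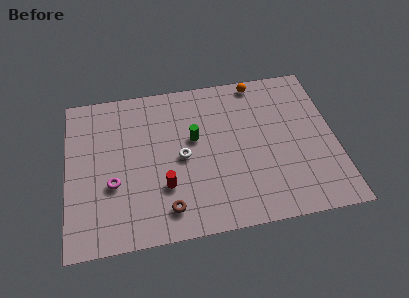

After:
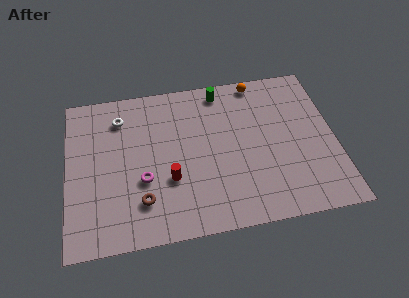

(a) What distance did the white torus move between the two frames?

4.5

The white torus moved from about (6.1, 4.8) to (2.9, 7.9), a distance of √(3.2² + 3.1²) ≈ 4.5.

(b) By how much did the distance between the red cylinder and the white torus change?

+3.1

The distance was about 2.0 in the first image and 5.1 in the second, so they moved 3.1 units further apart.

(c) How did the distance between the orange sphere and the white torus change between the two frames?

+1.5

Before: roughly 6.1 units apart; after: 7.6. That's 1.5 units further apart.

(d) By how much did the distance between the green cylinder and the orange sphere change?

-2.8

The distance was about 4.8 in the first image and 2.0 in the second, so they moved 2.8 units closer together.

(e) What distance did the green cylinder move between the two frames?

3.3

From (6.8, 5.9) to (8.4, 8.8), the green cylinder covered √(1.6² + 2.9²) ≈ 3.3 units.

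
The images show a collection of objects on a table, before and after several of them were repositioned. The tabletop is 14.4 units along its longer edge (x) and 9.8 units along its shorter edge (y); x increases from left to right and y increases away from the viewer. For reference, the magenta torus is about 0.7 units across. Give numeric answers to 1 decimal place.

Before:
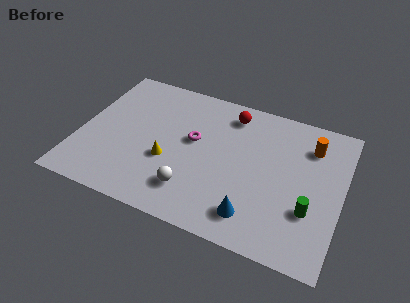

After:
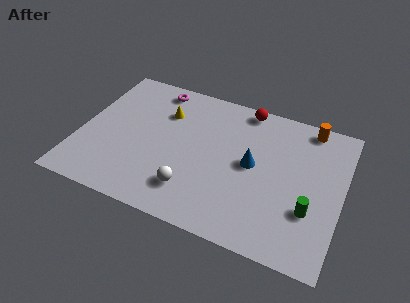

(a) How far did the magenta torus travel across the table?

3.9

The magenta torus moved from about (6.2, 5.6) to (3.7, 8.6), a distance of √(2.5² + 3.0²) ≈ 3.9.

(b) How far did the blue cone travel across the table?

3.3

From (9.9, 1.8) to (9.5, 5.1), the blue cone covered √(0.4² + 3.3²) ≈ 3.3 units.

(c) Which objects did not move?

the white sphere and the green cylinder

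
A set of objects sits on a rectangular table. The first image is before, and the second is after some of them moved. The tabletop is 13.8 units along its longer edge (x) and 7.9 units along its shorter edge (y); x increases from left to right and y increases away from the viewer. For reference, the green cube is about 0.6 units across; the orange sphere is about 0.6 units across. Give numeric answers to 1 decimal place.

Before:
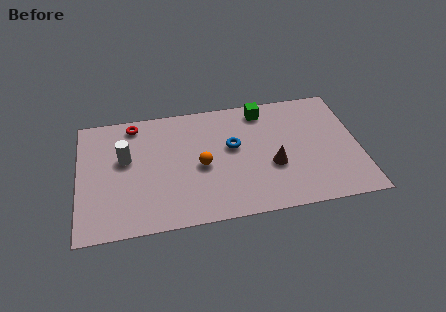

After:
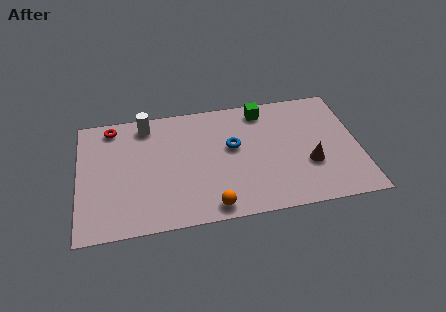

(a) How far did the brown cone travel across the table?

1.8

From (9.5, 3.0) to (11.3, 2.8), the brown cone covered √(1.8² + 0.2²) ≈ 1.8 units.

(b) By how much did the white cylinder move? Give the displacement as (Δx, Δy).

(1.1, 2.1)

The white cylinder was at about (2.3, 4.7) and moved to about (3.4, 6.8).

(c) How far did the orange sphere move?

2.7

From (6.0, 3.6) to (6.4, 0.9), the orange sphere covered √(0.4² + 2.7²) ≈ 2.7 units.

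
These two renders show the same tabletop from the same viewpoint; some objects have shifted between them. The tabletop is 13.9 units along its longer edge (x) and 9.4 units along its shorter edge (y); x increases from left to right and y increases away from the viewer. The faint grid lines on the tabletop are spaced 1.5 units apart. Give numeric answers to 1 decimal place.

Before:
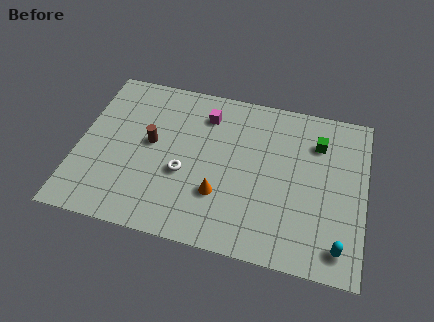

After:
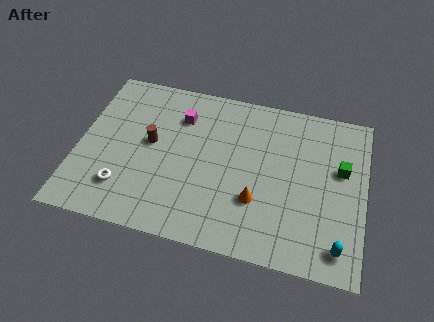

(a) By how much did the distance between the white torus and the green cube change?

+3.8

They were about 7.1 units apart before and 10.9 after — 3.8 units further apart.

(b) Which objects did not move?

the cyan capsule and the brown cylinder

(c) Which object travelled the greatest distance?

the white torus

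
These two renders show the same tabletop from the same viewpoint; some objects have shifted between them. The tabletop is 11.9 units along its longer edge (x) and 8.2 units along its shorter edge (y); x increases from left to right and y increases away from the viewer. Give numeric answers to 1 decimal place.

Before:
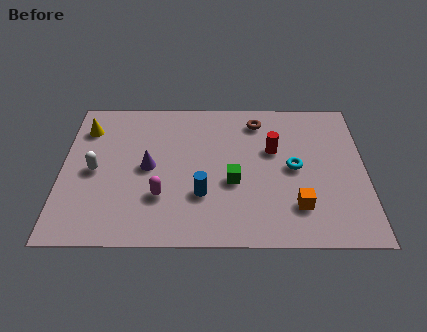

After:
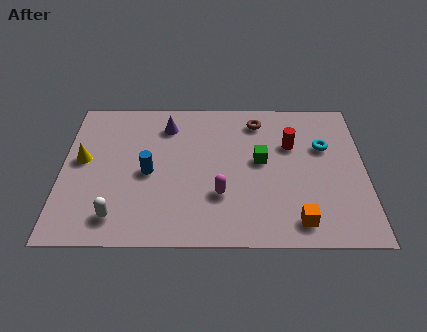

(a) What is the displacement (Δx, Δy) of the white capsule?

(0.9, -2.5)

From the two frames, the white capsule sits at roughly (1.3, 3.9) before and (2.2, 1.4) after.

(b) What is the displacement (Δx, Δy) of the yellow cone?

(-0.1, -1.8)

The yellow cone was at about (0.9, 6.3) and moved to about (0.8, 4.5).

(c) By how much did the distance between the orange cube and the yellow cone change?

-0.3

Before: roughly 9.3 units apart; after: 9.0. That's 0.3 units closer together.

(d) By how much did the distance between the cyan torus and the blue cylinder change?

+3.2

The distance was about 3.9 in the first image and 7.1 in the second, so they moved 3.2 units further apart.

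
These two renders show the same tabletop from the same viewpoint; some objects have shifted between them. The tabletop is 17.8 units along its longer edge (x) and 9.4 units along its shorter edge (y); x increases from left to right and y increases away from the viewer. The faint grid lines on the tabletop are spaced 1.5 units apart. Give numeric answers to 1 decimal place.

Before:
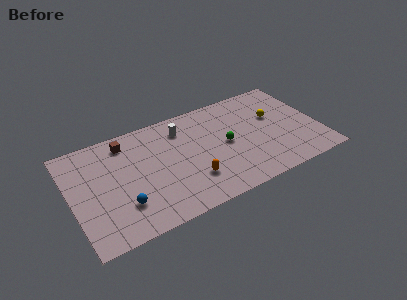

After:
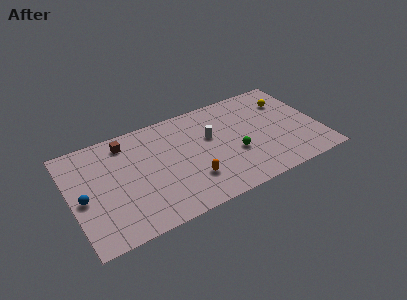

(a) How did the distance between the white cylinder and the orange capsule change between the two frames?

-1.1

The distance was about 4.8 in the first image and 3.7 in the second, so they moved 1.1 units closer together.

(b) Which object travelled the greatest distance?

the blue sphere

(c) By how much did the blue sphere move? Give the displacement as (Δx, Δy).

(-2.6, 1.7)

The blue sphere was at about (3.4, 2.6) and moved to about (0.8, 4.3).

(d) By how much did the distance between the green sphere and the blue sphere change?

+2.8

They were about 8.0 units apart before and 10.8 after — 2.8 units further apart.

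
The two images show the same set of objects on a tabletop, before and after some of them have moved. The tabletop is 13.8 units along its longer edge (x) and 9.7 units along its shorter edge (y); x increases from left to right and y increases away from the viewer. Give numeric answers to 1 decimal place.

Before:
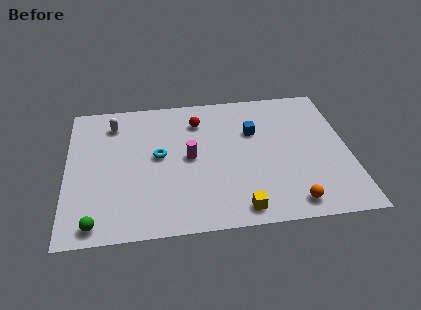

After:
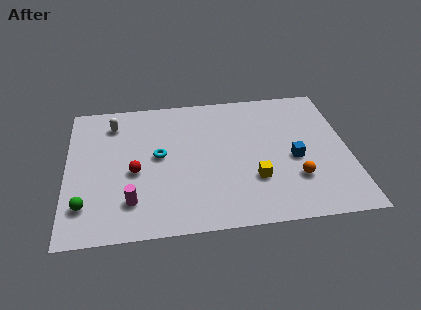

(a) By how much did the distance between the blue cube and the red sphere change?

+4.9

Before: roughly 2.9 units apart; after: 7.8. That's 4.9 units further apart.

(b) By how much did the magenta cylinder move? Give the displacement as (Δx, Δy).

(-2.9, -2.7)

The magenta cylinder was at about (6.0, 4.9) and moved to about (3.1, 2.2).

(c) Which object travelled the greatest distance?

the red sphere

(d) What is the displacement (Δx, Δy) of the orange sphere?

(0.3, 1.6)

The orange sphere was at about (10.8, 1.2) and moved to about (11.1, 2.8).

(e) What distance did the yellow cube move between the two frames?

2.1

From (8.3, 1.1) to (9.1, 3.0), the yellow cube covered √(0.8² + 1.9²) ≈ 2.1 units.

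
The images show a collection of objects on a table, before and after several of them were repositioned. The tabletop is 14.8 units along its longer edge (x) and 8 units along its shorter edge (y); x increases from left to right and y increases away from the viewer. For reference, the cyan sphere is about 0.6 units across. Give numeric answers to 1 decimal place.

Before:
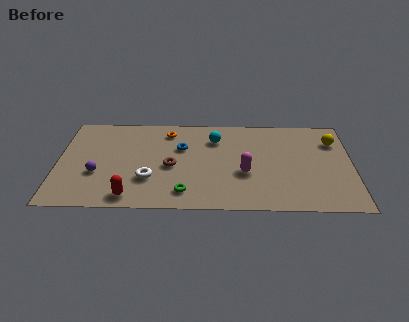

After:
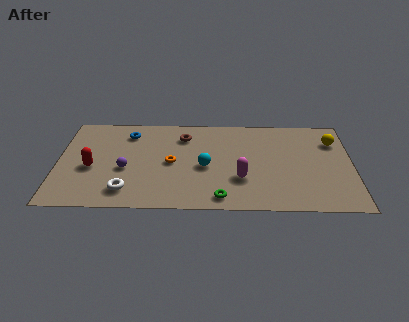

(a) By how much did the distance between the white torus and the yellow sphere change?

+1.4

They were about 9.9 units apart before and 11.3 after — 1.4 units further apart.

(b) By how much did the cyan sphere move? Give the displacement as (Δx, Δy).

(-0.5, -2.4)

The cyan sphere was at about (7.9, 6.0) and moved to about (7.4, 3.6).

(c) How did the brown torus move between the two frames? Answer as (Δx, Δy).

(0.6, 2.6)

The brown torus started near (5.7, 3.6) and ended near (6.3, 6.2).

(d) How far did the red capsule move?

3.1

The red capsule was near (3.7, 1.0) before and (1.7, 3.4) after, so it travelled √(2.0² + 2.4²) ≈ 3.1 units.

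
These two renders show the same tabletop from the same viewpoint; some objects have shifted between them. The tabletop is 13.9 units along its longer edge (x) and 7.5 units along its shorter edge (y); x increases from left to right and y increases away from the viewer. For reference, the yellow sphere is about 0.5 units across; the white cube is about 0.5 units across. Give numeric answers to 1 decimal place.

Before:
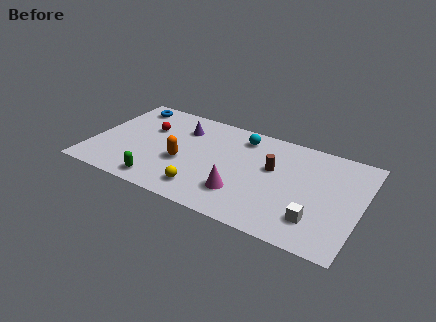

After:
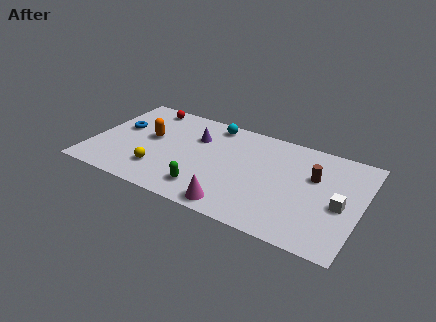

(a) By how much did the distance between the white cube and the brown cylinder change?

-1.6

They were about 3.7 units apart before and 2.1 after — 1.6 units closer together.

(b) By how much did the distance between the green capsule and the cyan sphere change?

-1.2

Before: roughly 6.3 units apart; after: 5.1. That's 1.2 units closer together.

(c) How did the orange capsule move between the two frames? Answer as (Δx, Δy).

(-1.9, 1.2)

The orange capsule was at about (4.8, 3.0) and moved to about (2.9, 4.2).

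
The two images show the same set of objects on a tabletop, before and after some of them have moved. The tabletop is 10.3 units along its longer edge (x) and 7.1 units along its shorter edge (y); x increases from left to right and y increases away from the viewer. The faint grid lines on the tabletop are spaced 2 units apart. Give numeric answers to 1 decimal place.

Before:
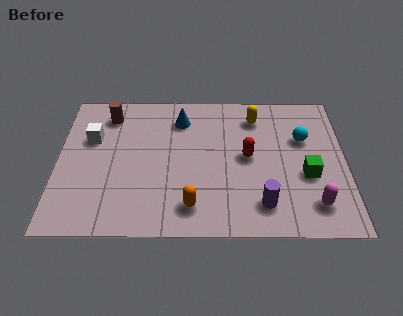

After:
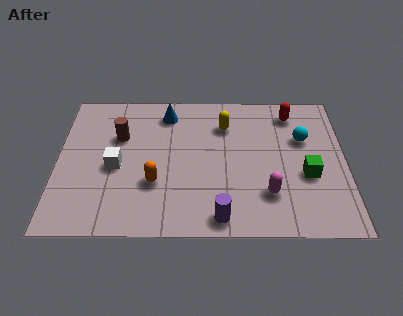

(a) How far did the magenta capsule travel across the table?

1.7

From (9.1, 1.4) to (7.5, 1.9), the magenta capsule covered √(1.6² + 0.5²) ≈ 1.7 units.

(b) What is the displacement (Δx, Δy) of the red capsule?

(1.6, 2.2)

The red capsule started near (6.8, 3.7) and ended near (8.4, 5.9).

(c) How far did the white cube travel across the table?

1.7

The white cube moved from about (1.2, 4.6) to (2.1, 3.2), a distance of √(0.9² + 1.4²) ≈ 1.7.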